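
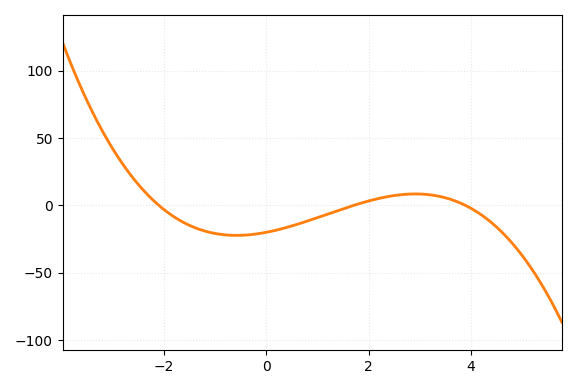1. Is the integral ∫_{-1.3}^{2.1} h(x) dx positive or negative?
negative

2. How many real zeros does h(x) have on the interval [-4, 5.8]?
3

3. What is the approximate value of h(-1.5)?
-14.8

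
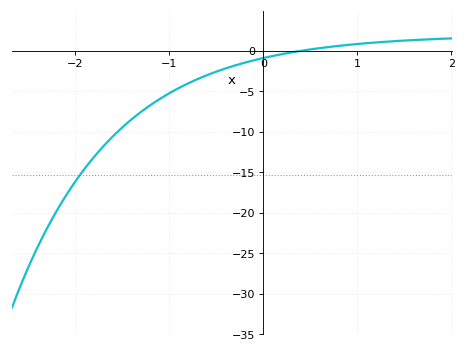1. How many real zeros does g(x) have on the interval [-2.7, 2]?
1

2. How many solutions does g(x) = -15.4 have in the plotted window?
1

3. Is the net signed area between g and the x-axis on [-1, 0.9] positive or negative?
negative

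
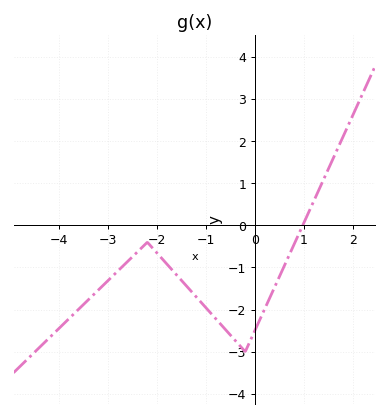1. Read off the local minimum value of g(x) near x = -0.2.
-3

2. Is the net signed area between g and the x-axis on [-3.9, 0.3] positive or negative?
negative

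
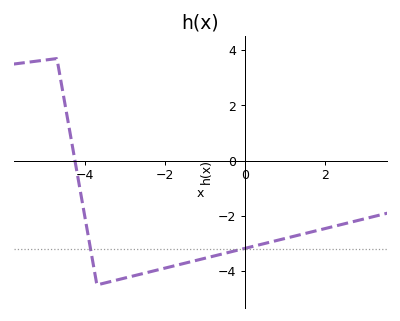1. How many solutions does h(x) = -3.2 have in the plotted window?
2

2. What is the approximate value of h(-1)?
-3.53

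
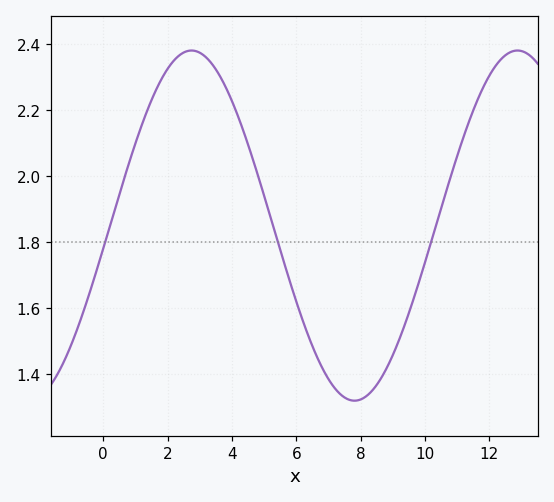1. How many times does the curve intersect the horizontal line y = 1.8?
3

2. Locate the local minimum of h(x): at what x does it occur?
7.81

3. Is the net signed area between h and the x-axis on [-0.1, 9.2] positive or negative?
positive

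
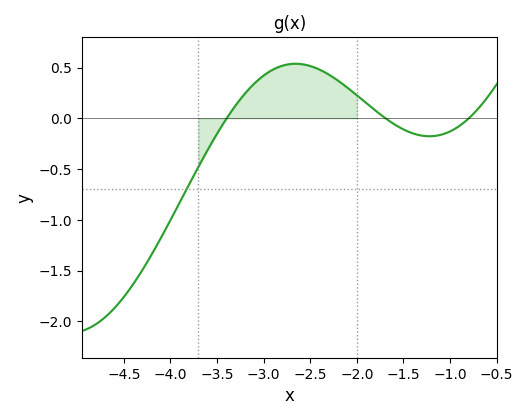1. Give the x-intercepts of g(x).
-3.4, -1.7, -0.8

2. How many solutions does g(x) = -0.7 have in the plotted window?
1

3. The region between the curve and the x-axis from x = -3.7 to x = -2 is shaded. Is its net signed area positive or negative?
positive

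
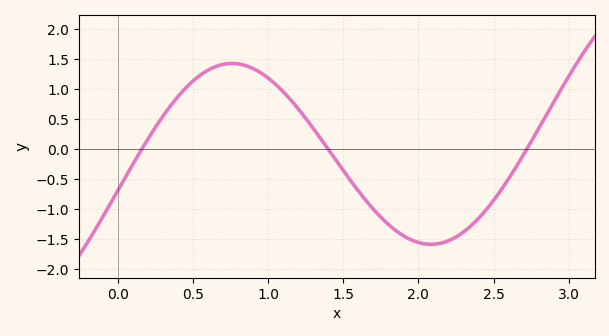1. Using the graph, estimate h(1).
1.2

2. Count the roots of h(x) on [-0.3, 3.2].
3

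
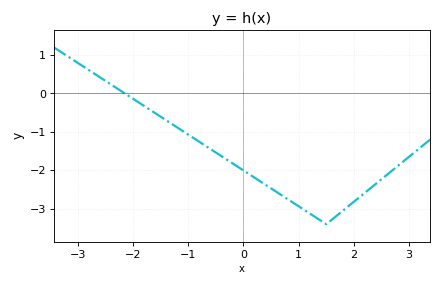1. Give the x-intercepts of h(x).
-2.1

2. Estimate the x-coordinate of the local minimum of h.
1.5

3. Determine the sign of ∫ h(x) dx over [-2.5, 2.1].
negative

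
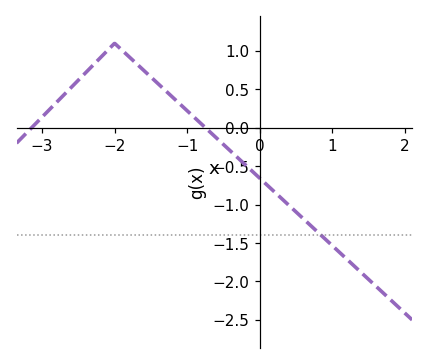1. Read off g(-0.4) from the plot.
-0.304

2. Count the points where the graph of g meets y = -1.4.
1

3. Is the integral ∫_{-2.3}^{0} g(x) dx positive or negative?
positive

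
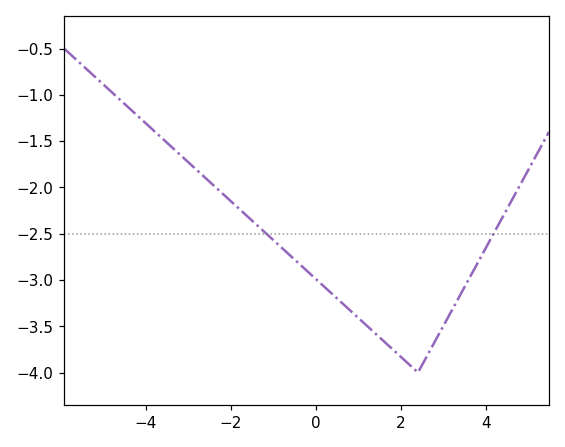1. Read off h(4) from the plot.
-2.65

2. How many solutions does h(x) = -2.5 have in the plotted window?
2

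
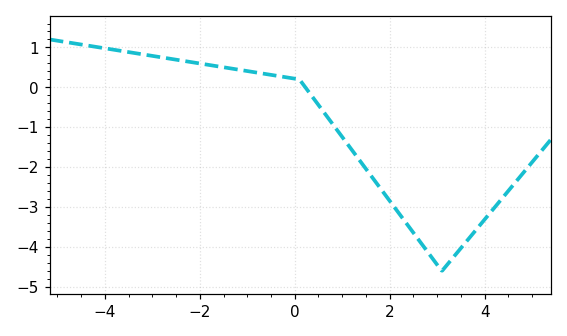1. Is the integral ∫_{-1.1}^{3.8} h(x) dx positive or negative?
negative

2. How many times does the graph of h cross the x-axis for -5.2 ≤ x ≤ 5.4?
1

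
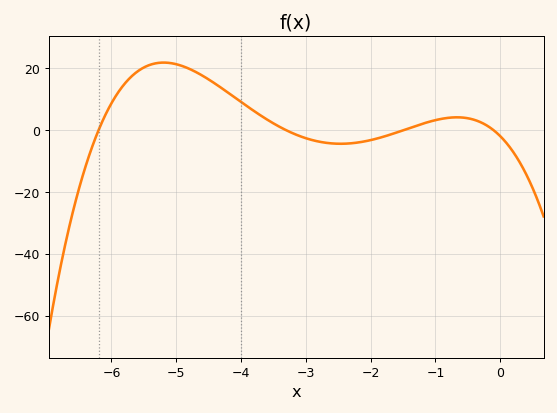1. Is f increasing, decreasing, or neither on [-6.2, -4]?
neither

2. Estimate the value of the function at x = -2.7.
-4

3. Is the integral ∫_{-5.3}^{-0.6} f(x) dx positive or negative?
positive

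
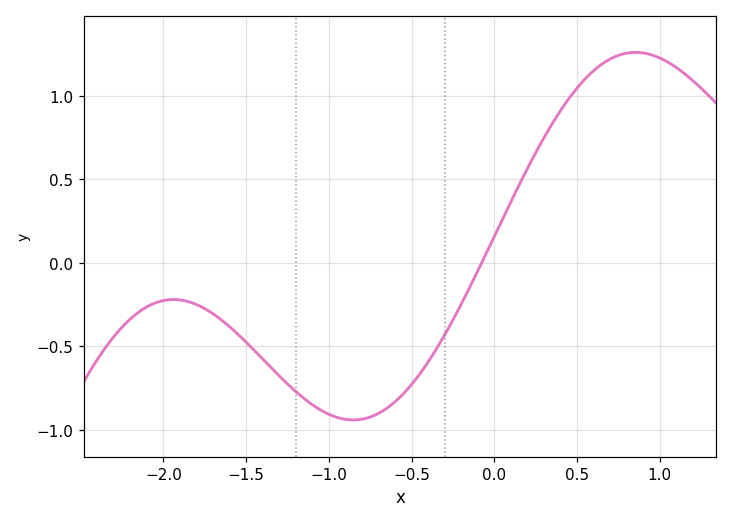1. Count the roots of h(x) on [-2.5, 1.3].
1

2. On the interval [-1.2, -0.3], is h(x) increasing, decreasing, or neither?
neither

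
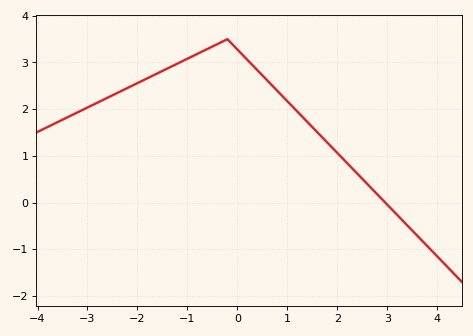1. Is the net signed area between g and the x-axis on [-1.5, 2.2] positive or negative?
positive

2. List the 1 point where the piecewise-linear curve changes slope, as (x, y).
(-0.2, 3.5)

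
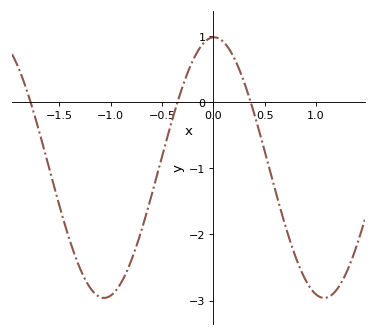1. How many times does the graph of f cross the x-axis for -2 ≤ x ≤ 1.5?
3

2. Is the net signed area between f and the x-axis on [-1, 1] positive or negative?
negative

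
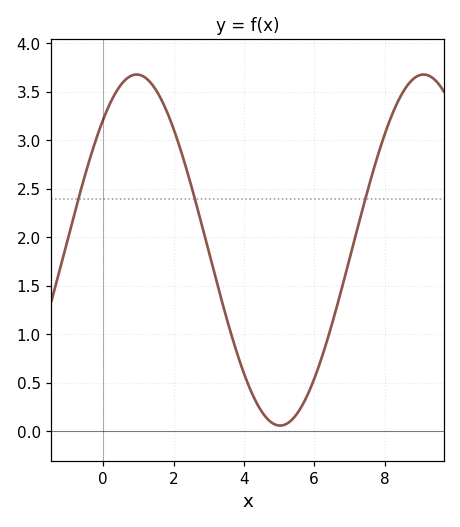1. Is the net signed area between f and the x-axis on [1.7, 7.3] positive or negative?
positive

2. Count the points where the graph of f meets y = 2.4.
3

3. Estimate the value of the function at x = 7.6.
2.59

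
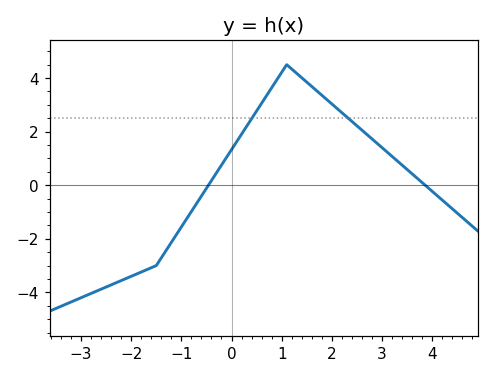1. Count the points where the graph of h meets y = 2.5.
2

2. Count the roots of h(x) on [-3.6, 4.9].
2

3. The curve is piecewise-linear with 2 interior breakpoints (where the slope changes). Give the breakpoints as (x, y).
(-1.5, -3); (1.1, 4.5)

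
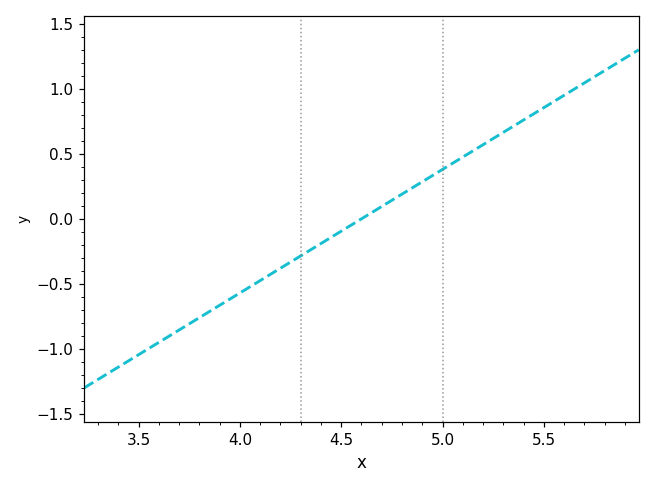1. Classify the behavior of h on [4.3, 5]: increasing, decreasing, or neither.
increasing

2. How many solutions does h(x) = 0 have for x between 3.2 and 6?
1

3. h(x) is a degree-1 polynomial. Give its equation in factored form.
y = 0.95(x - 4.6)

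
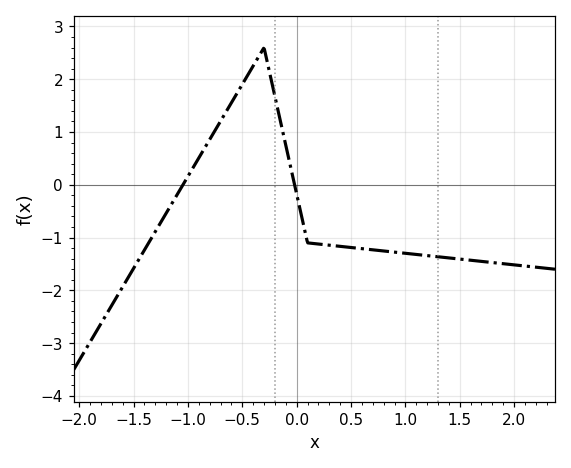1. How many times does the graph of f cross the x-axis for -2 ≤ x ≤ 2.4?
2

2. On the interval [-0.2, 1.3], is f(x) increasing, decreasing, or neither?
decreasing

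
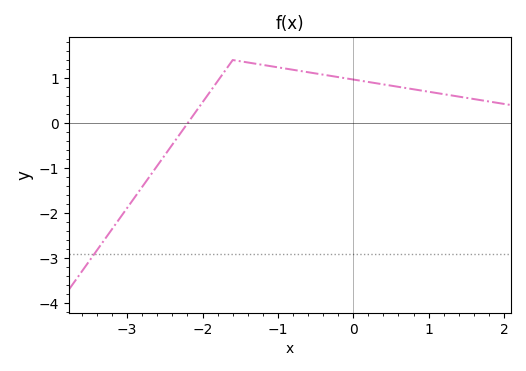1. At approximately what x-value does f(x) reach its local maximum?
-1.6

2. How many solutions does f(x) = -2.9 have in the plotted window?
1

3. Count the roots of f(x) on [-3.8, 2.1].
1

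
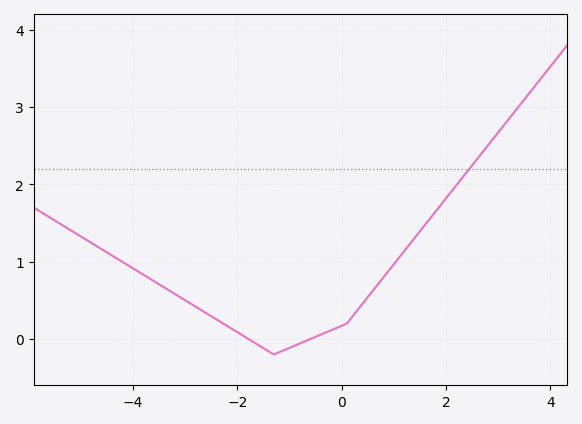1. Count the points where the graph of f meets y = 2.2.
1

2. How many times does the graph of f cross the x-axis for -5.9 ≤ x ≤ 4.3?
2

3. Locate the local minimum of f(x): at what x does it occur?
-1.3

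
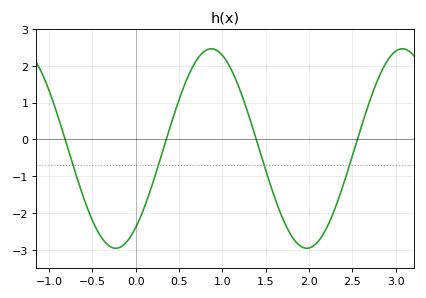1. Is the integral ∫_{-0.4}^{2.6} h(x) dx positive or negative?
negative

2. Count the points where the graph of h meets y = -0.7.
4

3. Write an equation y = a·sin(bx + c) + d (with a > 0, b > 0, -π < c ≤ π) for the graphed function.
y = 2.71sin(2.85x - 0.912) - 0.25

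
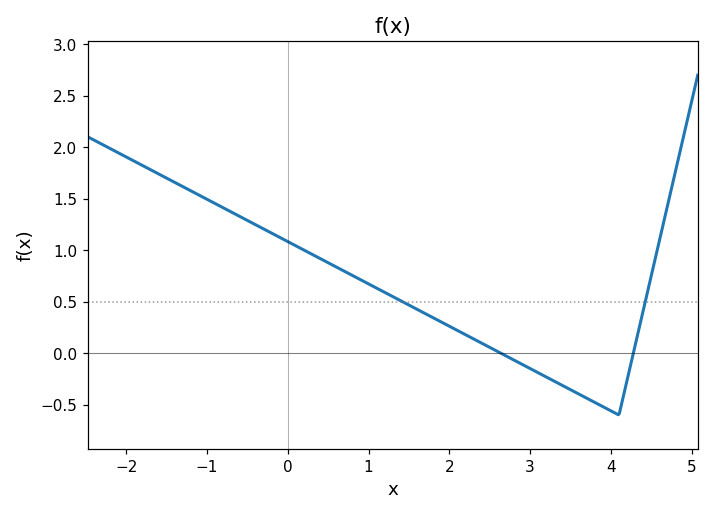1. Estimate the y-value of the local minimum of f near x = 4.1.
-0.599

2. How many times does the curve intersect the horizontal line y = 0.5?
2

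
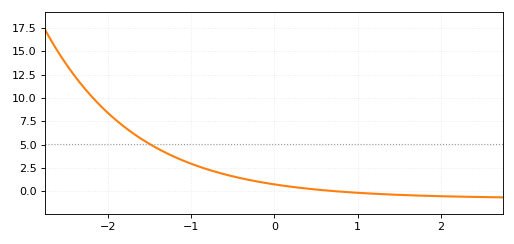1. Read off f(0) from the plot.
0.5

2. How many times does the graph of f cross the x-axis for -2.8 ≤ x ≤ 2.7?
1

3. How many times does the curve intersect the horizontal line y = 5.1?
1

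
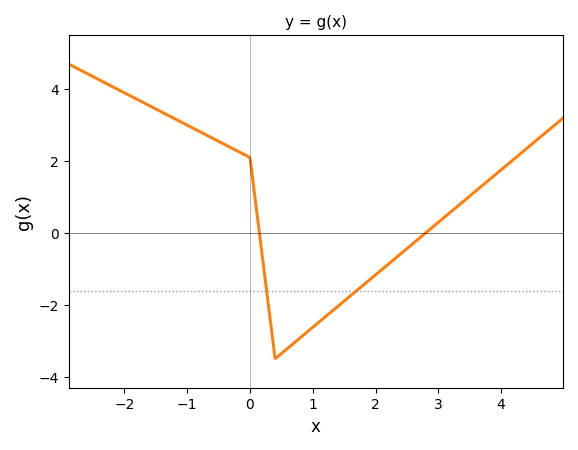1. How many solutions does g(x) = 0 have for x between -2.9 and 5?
2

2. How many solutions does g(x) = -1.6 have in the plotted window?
2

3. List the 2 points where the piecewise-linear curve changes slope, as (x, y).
(0, 2.1); (0.4, -3.5)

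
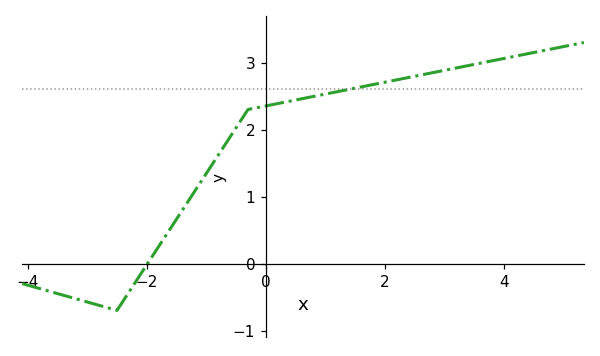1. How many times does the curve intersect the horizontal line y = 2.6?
1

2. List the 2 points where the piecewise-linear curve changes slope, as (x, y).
(-2.5, -0.7); (-0.3, 2.3)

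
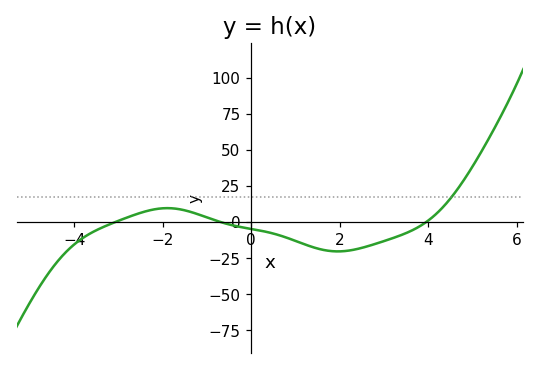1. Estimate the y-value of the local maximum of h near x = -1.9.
9.67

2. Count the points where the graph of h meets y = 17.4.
1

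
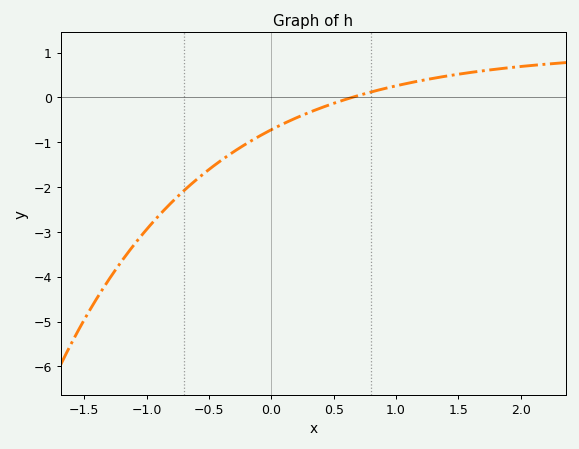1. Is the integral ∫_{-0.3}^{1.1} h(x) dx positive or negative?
negative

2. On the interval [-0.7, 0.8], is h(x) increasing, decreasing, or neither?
increasing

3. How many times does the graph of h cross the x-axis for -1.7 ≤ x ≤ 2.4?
1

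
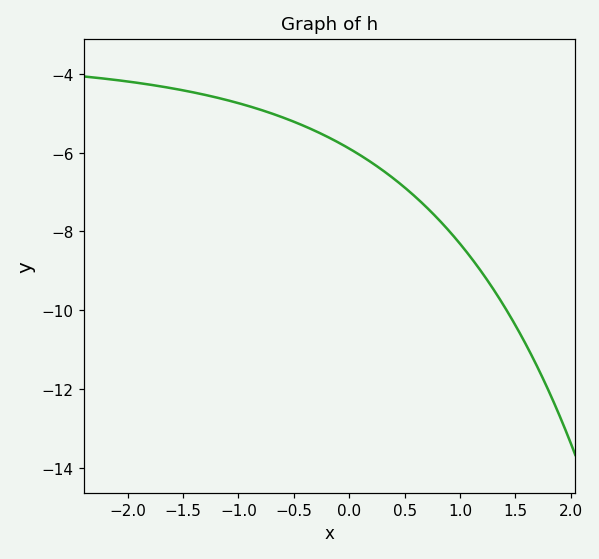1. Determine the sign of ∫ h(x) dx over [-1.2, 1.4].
negative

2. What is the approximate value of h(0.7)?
-7.4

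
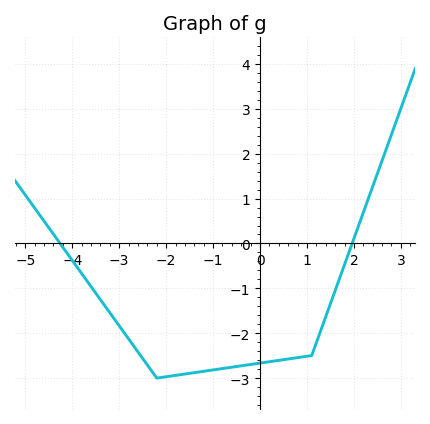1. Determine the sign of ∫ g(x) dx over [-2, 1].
negative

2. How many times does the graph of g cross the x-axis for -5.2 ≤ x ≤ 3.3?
2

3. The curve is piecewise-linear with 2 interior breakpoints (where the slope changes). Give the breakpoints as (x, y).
(-2.2, -3); (1.1, -2.5)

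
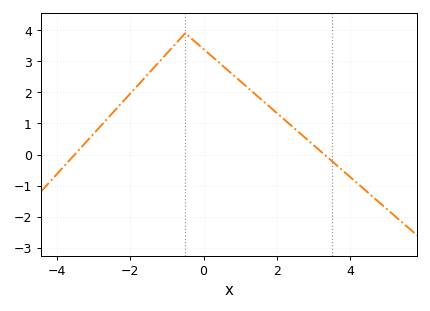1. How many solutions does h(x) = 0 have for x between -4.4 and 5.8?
2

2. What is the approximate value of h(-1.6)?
2.48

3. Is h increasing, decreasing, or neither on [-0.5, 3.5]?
decreasing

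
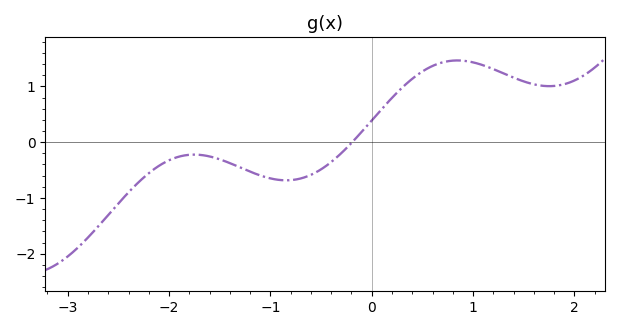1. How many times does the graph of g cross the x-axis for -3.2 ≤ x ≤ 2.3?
1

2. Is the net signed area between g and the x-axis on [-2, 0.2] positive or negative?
negative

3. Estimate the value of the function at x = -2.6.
-1.31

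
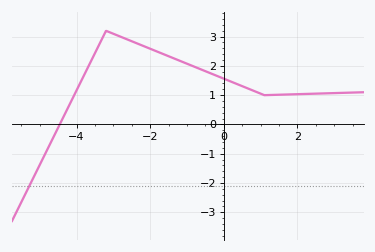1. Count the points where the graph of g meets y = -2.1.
1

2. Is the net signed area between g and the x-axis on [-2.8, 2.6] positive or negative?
positive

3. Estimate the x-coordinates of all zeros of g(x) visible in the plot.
-4.46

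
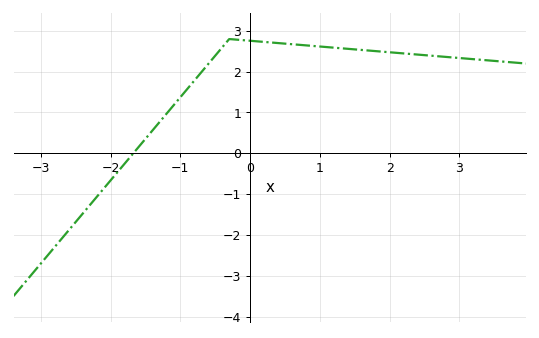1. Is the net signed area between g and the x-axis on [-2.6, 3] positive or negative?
positive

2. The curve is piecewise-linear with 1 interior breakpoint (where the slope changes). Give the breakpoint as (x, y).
(-0.3, 2.8)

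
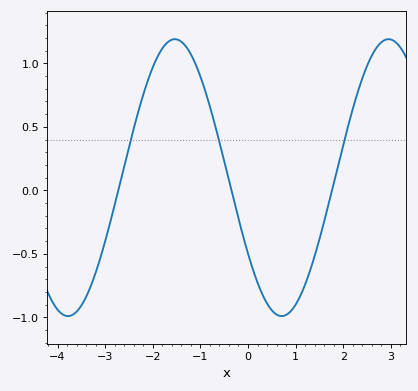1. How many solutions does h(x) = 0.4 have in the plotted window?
3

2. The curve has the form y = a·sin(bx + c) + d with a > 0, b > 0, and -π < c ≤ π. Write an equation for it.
y = 1.09sin(1.4x - 2.56) + 0.1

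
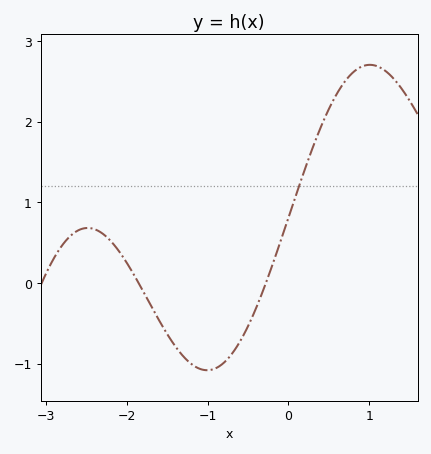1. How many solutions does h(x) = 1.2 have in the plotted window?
1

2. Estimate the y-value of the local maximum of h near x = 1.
2.71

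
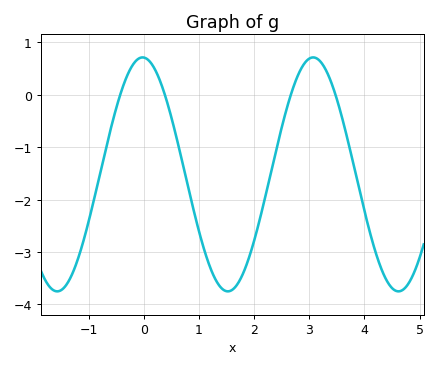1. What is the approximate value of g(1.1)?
-3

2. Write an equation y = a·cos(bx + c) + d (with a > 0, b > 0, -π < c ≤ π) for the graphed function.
y = 2.23cos(2x + 0.05) - 1.52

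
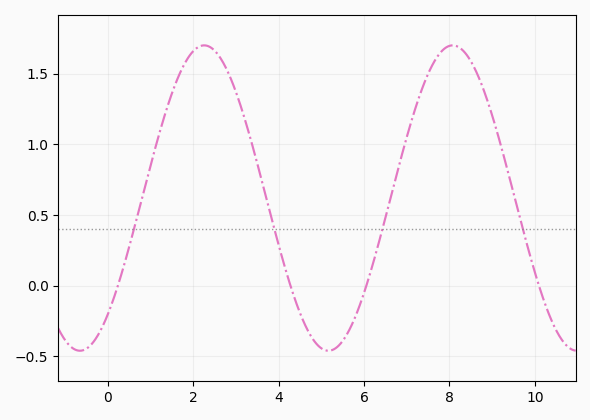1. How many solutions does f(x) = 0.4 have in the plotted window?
4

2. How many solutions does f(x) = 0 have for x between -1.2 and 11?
4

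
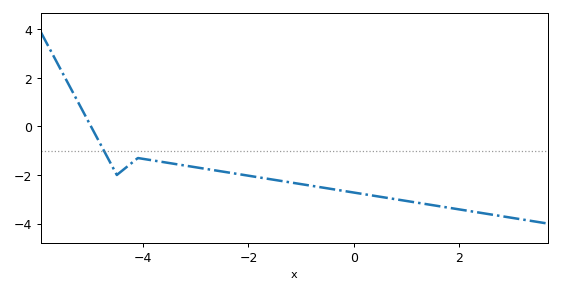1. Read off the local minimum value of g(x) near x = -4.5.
-1.99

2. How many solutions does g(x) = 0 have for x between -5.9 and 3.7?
1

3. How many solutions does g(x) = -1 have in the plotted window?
1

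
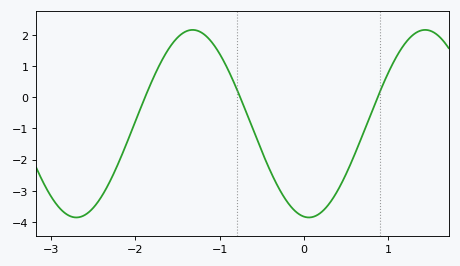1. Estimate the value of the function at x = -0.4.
-2.4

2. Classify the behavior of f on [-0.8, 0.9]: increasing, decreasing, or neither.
neither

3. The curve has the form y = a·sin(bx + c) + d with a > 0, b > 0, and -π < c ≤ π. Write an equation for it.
y = 3.01sin(2.3x - 1.7) - 0.85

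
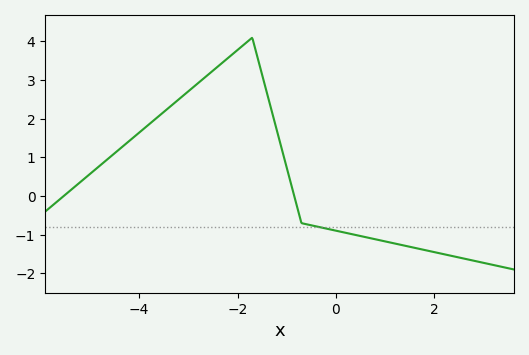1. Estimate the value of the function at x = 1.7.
-1.4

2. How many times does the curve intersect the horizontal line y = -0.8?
1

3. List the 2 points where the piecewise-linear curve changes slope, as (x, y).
(-1.7, 4.1); (-0.7, -0.7)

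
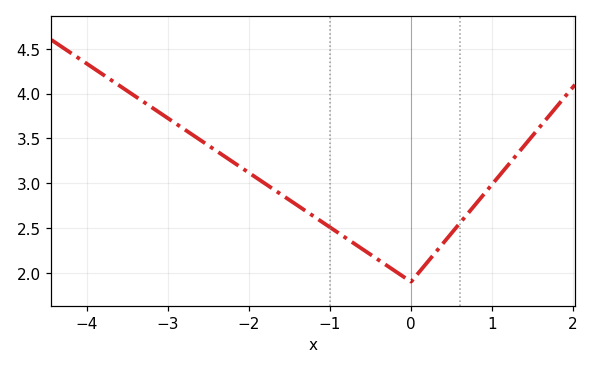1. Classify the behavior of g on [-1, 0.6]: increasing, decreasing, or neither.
neither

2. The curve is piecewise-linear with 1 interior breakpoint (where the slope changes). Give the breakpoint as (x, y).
(0, 1.9)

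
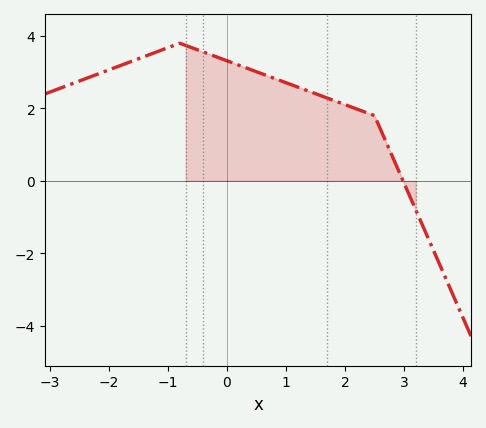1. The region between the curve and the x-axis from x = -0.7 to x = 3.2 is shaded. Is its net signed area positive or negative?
positive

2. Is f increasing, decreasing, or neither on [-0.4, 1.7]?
decreasing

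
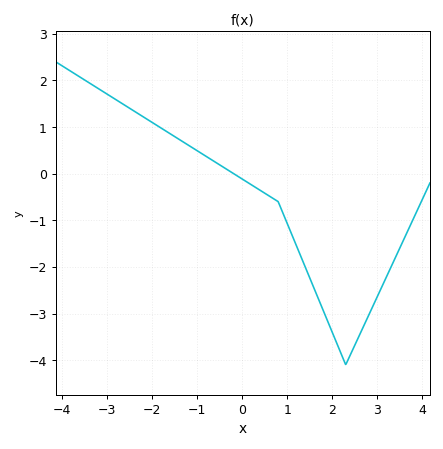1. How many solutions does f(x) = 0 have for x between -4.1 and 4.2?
1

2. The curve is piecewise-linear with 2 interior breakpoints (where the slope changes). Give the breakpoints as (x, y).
(0.8, -0.6); (2.3, -4.1)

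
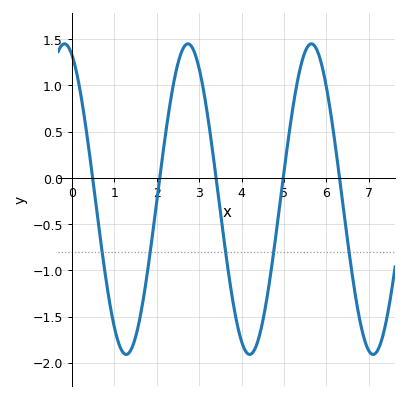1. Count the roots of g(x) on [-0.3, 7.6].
5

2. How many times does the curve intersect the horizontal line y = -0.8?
5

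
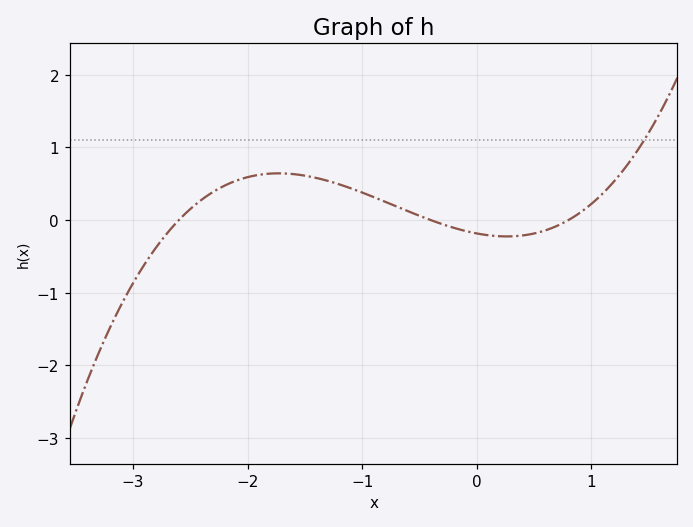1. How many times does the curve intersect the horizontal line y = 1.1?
1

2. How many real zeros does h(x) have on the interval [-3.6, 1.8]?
3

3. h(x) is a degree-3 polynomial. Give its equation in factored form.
y = 0.22(x + 2.6)(x + 0.4)(x - 0.8)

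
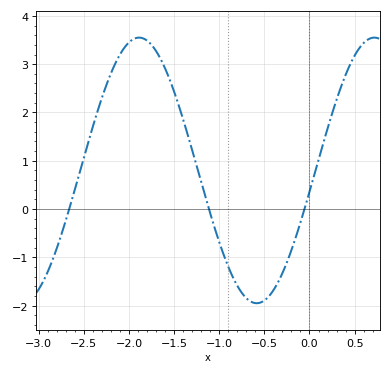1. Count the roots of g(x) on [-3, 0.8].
3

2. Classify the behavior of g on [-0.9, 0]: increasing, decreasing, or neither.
neither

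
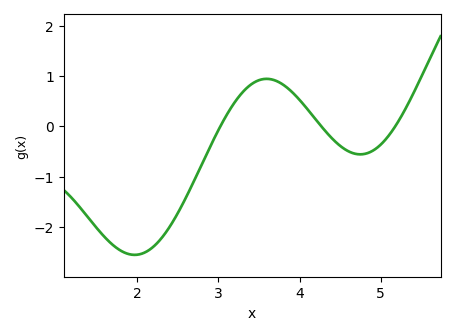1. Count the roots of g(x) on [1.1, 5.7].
3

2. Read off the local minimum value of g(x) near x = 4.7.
-0.6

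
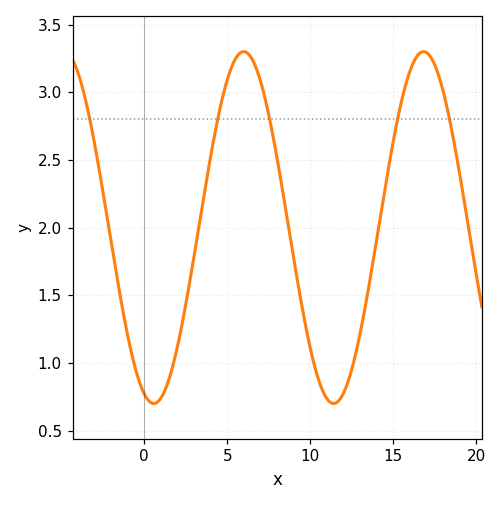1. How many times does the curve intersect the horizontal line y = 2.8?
5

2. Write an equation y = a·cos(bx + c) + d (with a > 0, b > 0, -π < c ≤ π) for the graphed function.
y = 1.3cos(0.58x + 2.81) + 2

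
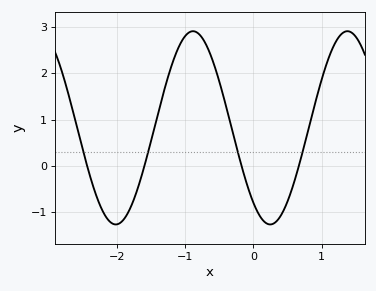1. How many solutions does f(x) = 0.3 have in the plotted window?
4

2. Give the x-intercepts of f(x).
-2.44, -1.6, -0.176, 0.667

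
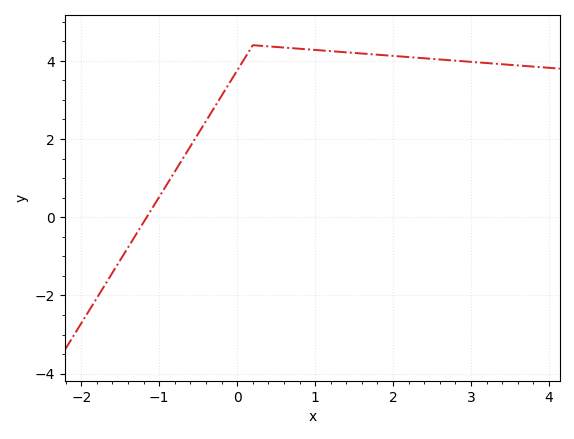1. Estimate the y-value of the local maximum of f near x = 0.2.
4.4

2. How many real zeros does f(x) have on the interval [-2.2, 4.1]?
1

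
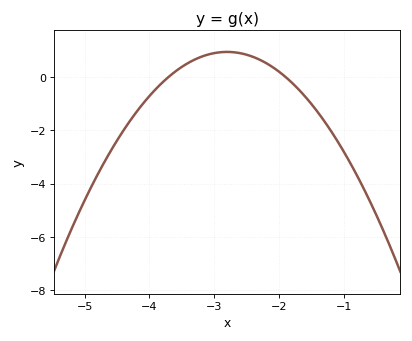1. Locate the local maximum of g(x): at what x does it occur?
-2.8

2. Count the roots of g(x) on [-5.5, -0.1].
2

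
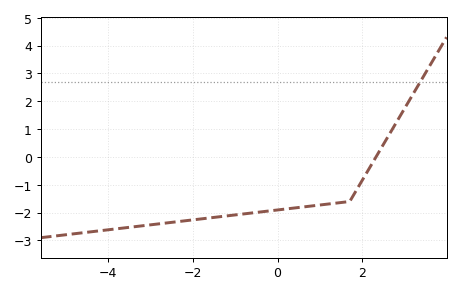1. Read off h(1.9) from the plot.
-1.1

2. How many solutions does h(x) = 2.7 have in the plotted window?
1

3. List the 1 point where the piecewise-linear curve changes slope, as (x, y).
(1.7, -1.6)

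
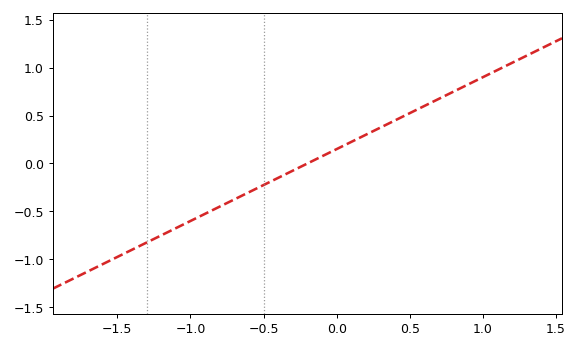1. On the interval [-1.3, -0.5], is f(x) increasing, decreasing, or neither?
increasing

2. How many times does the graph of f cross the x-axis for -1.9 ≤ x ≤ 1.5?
1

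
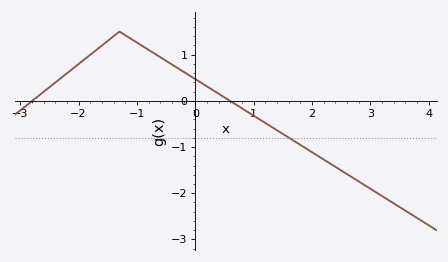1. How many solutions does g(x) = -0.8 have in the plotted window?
1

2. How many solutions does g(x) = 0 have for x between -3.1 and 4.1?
2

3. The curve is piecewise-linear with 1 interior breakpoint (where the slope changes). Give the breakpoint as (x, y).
(-1.3, 1.5)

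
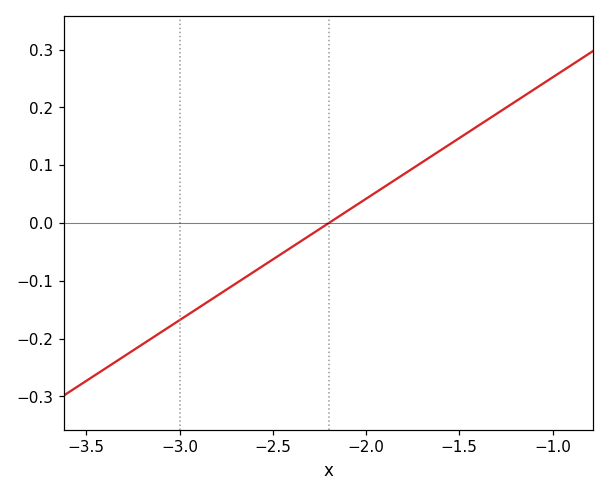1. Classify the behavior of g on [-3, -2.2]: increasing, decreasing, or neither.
increasing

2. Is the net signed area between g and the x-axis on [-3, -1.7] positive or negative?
negative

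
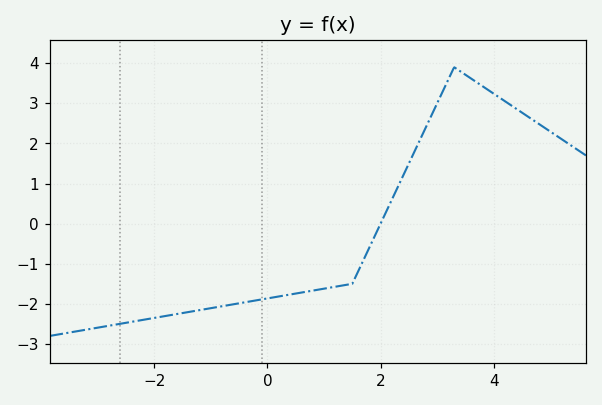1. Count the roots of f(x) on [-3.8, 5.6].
1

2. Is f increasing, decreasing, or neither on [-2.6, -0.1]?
increasing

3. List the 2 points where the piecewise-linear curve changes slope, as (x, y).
(1.5, -1.5); (3.3, 3.9)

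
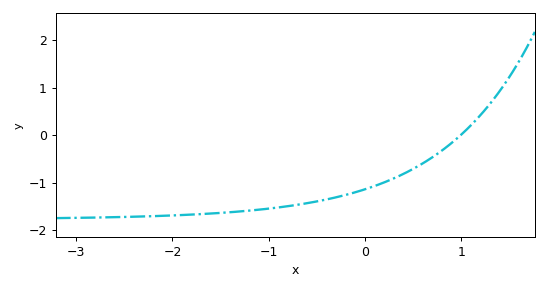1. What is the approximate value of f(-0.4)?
-1.4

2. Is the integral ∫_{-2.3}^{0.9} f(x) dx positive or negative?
negative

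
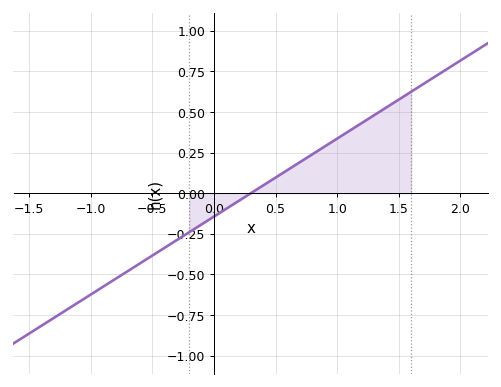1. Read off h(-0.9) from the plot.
-0.576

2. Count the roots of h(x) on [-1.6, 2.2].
1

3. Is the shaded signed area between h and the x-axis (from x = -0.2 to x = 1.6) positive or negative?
positive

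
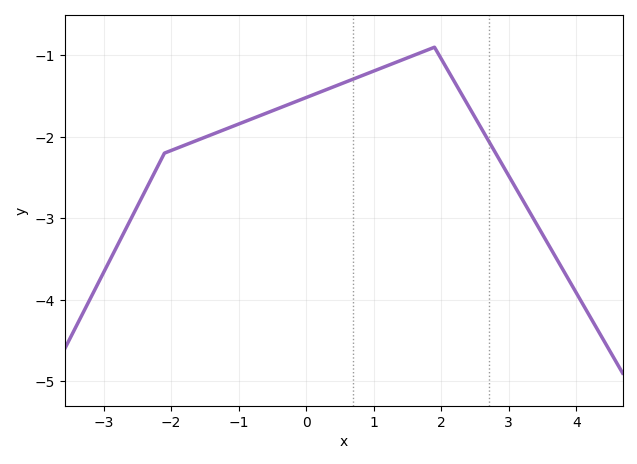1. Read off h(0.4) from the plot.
-1.4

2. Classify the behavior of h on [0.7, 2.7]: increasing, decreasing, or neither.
neither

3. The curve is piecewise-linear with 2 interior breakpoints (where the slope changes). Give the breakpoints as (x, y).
(-2.1, -2.2); (1.9, -0.9)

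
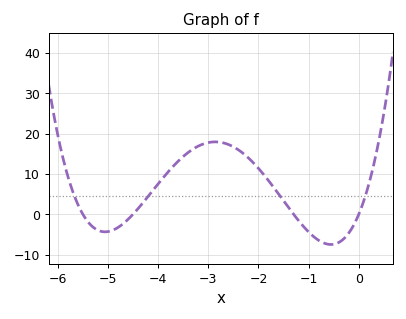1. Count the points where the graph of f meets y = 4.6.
4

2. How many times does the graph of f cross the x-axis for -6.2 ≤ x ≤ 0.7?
4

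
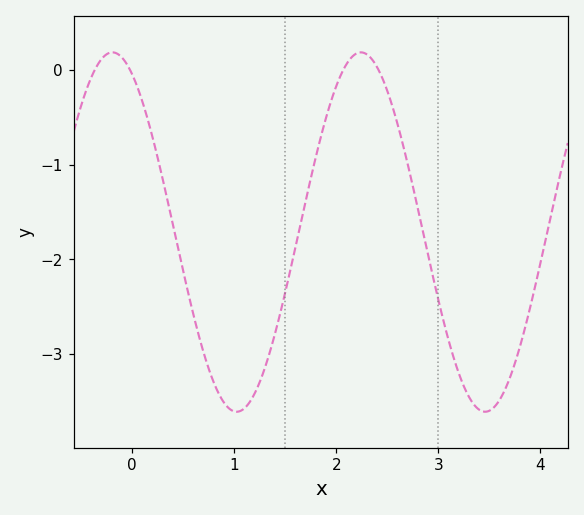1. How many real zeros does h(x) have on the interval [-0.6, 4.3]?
4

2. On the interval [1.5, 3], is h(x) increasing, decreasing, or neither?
neither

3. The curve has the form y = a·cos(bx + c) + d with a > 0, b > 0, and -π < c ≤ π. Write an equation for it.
y = 1.9cos(2.58x + 0.502) - 1.71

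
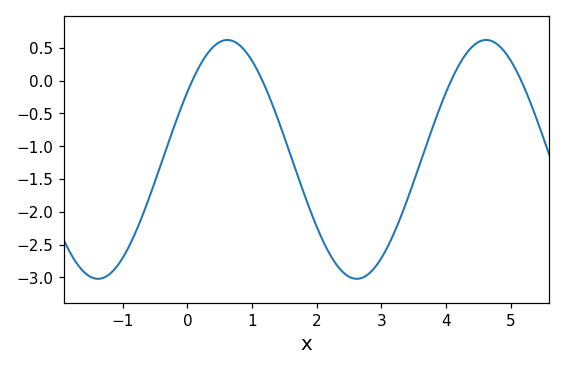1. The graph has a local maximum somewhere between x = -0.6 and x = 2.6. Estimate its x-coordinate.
0.62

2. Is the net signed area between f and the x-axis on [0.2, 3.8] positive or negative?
negative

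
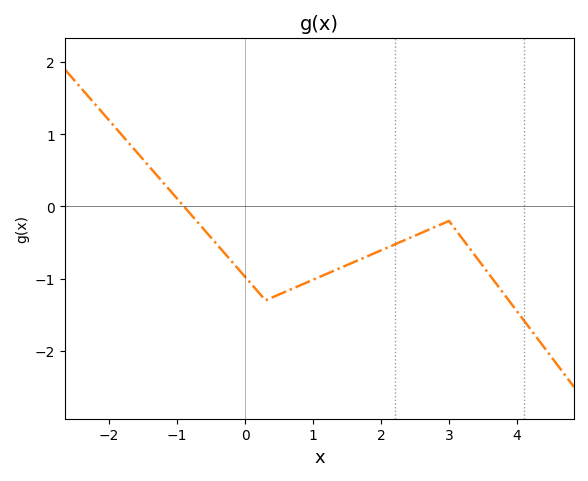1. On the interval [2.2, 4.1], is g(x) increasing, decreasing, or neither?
neither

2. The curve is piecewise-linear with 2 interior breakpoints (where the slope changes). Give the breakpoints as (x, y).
(0.3, -1.3); (3, -0.2)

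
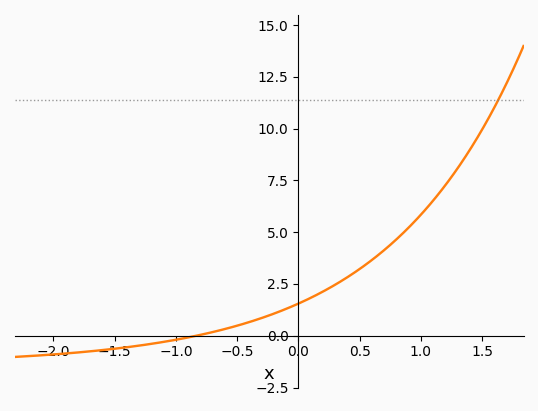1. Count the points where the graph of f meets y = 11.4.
1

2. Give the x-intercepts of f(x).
-0.8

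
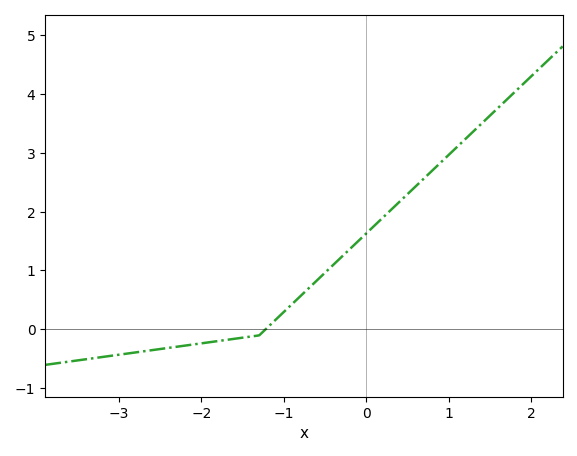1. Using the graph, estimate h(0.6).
2.4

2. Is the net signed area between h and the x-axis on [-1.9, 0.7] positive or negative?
positive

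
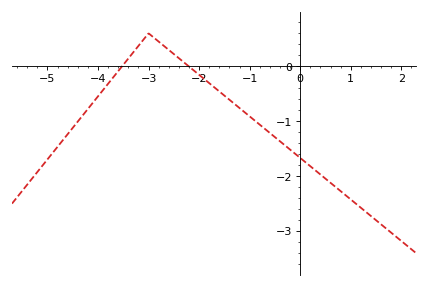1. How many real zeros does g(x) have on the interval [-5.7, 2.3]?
2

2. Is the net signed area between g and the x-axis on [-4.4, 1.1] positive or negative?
negative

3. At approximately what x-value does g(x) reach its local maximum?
-3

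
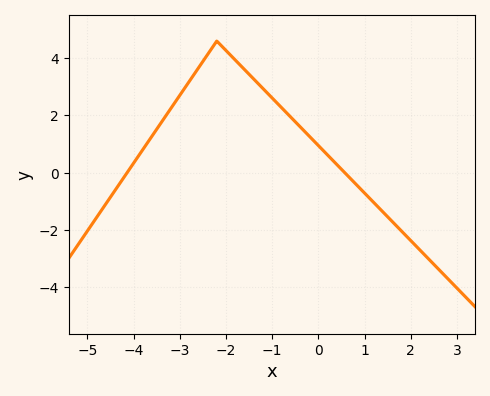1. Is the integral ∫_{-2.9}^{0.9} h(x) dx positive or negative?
positive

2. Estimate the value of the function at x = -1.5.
3.44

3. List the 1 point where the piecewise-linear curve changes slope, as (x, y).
(-2.2, 4.6)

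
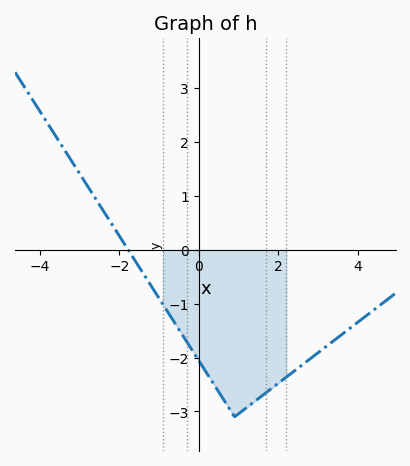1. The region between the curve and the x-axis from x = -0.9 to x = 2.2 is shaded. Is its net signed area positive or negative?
negative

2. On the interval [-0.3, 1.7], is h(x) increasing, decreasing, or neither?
neither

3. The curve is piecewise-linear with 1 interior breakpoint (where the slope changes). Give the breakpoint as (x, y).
(0.9, -3.1)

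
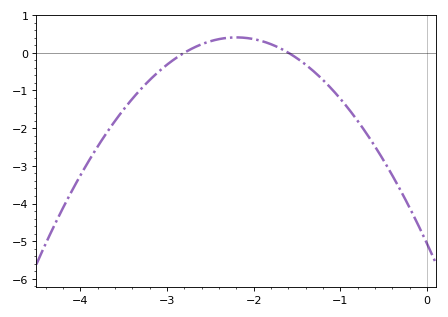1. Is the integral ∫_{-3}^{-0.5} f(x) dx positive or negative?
negative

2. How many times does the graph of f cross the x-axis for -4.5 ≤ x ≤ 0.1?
2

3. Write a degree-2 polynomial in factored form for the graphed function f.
y = -1.13(x + 2.8)(x + 1.6)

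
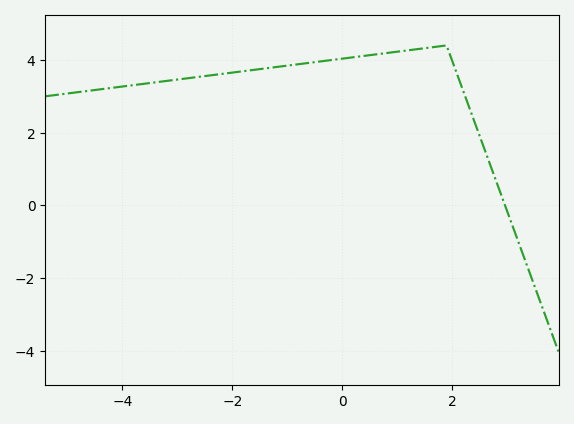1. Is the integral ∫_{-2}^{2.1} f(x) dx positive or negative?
positive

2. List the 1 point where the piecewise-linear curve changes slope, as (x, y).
(1.9, 4.4)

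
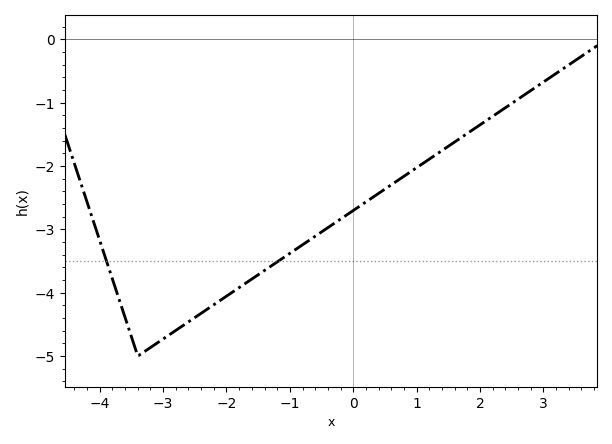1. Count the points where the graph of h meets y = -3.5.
2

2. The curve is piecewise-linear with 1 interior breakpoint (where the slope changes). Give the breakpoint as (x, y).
(-3.4, -5)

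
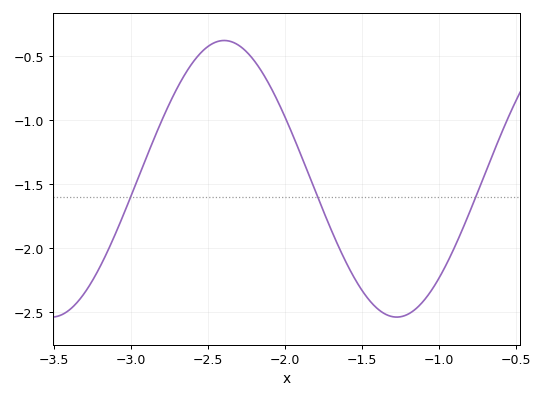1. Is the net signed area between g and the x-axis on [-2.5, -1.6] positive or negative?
negative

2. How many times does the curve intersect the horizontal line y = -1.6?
3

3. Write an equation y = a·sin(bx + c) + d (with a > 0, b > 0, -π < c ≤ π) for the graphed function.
y = 1.08sin(2.8x + 1.99) - 1.46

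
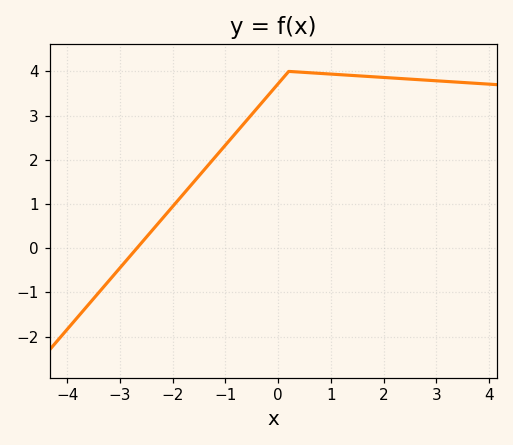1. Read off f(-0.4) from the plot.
3.2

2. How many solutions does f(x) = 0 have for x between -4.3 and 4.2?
1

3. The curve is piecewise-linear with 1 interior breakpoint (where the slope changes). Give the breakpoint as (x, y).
(0.2, 4)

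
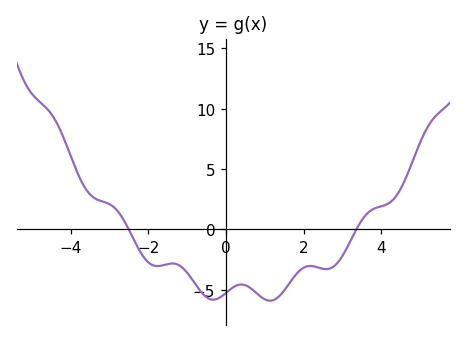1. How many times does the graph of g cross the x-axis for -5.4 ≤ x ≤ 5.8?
2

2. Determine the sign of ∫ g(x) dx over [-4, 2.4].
negative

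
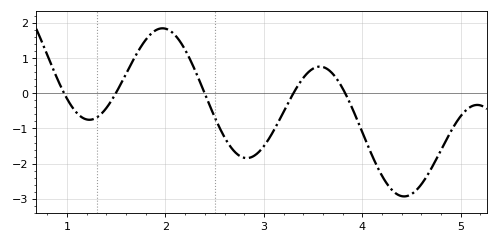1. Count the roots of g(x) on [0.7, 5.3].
5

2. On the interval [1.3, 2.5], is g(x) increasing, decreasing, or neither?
neither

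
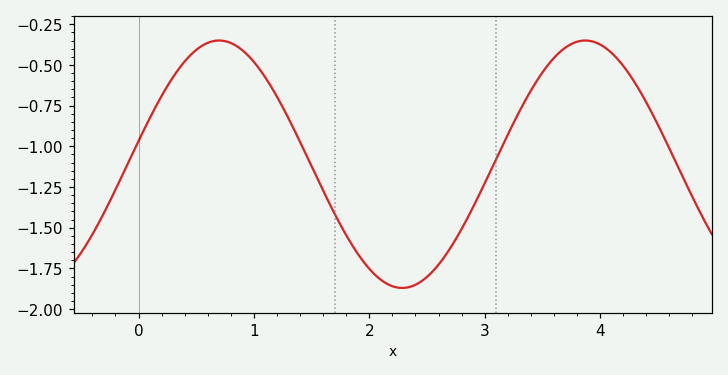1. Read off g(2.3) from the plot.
-1.86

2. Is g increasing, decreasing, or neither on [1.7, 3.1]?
neither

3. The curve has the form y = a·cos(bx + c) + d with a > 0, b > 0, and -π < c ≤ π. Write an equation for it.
y = 0.76cos(2x - 1.4) - 1.11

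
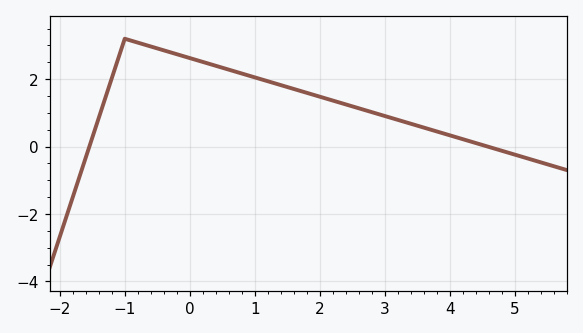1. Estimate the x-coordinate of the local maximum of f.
-1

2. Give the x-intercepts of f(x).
-1.6, 4.6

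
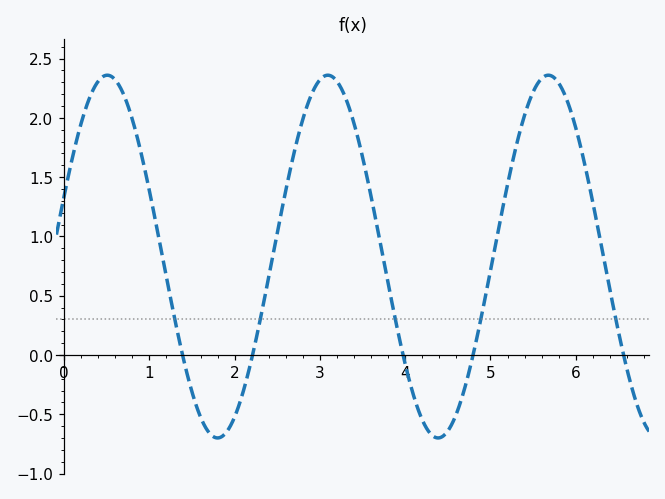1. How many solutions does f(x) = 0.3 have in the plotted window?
5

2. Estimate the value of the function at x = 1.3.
0.3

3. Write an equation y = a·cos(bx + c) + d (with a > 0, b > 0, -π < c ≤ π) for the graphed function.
y = 1.53cos(2.4x - 1.2) + 0.83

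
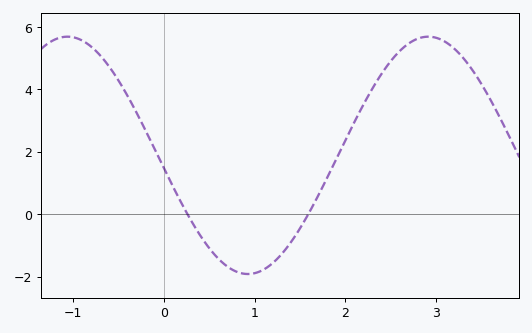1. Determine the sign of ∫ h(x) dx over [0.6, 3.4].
positive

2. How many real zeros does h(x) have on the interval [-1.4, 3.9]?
2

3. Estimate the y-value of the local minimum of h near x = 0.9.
-1.91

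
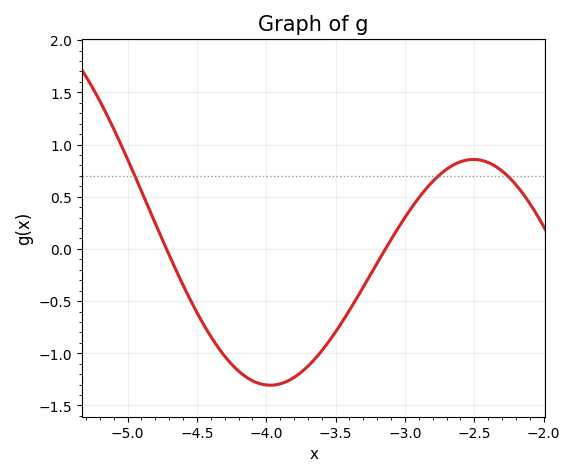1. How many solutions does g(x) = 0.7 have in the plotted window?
3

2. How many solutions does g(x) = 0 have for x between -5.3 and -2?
2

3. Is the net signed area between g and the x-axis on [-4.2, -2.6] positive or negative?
negative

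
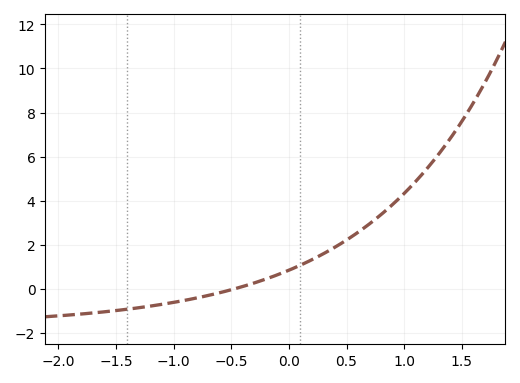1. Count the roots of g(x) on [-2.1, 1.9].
1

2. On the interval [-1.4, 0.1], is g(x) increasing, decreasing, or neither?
increasing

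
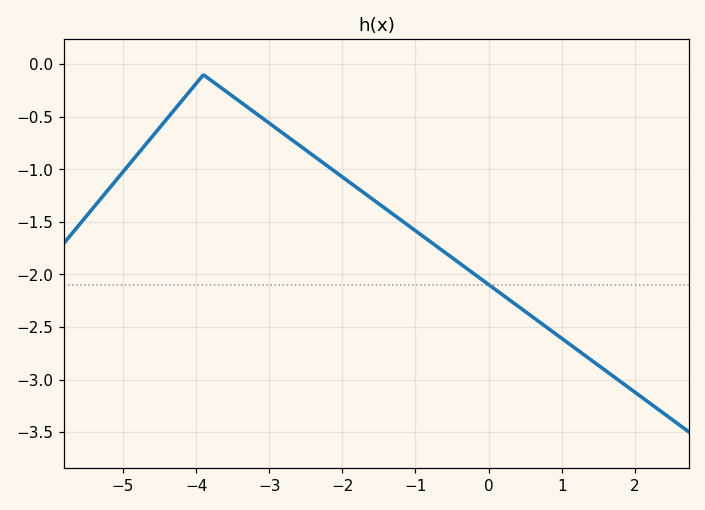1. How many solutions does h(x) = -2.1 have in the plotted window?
1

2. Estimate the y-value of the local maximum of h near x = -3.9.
-0.101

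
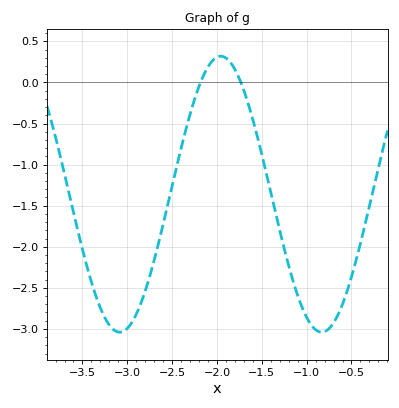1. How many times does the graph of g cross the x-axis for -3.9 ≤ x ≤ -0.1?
2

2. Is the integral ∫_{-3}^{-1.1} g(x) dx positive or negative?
negative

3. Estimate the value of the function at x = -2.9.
-2.8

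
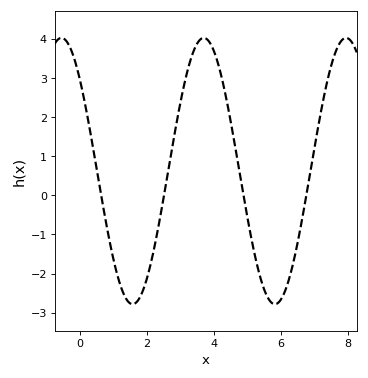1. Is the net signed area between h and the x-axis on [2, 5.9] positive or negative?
positive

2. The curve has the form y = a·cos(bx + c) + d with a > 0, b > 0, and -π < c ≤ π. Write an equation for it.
y = 3.4cos(1.5x + 0.8) + 0.62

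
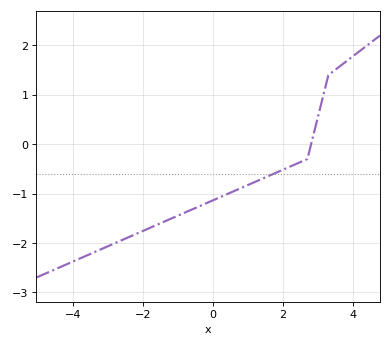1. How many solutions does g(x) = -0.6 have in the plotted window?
1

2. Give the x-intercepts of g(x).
2.81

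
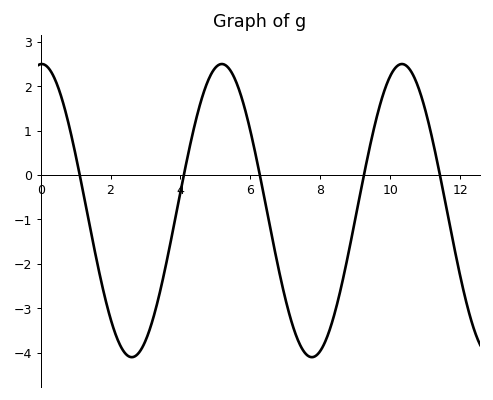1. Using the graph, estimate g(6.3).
-0.121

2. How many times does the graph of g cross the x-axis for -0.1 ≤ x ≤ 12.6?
5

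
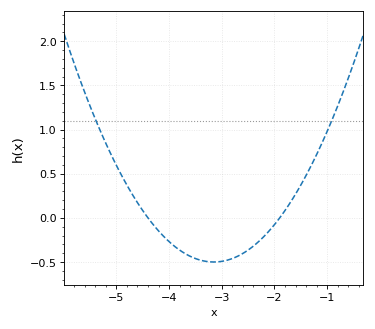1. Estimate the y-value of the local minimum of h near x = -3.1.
-0.5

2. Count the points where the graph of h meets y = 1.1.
2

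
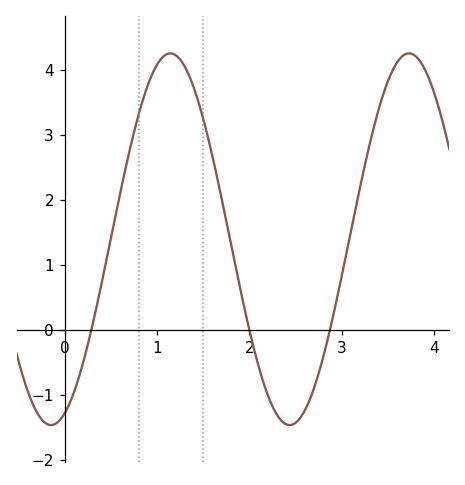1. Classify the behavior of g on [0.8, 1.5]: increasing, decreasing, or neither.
neither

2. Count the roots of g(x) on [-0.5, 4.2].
3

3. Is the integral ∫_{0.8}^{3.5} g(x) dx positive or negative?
positive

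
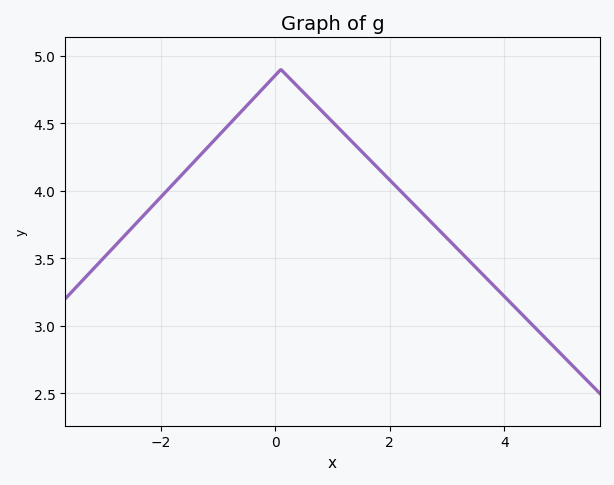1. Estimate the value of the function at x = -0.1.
4.8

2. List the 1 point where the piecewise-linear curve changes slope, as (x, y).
(0.1, 4.9)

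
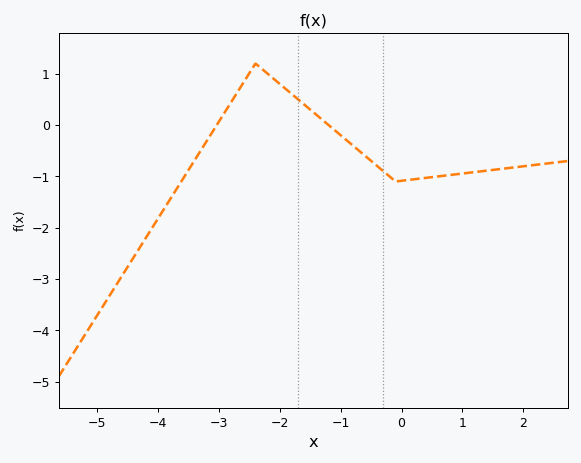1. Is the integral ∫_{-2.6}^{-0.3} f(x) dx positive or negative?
positive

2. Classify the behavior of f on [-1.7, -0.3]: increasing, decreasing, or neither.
decreasing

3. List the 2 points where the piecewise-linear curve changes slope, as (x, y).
(-2.4, 1.2); (-0.1, -1.1)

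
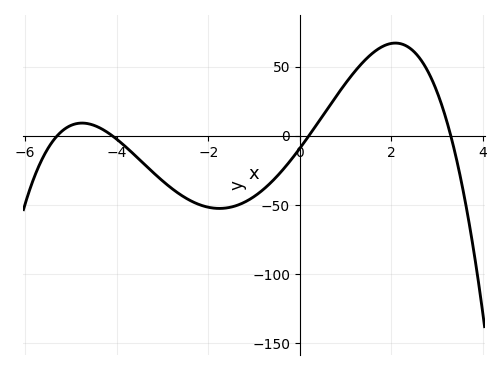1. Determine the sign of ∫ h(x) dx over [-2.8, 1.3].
negative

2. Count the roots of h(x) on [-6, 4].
4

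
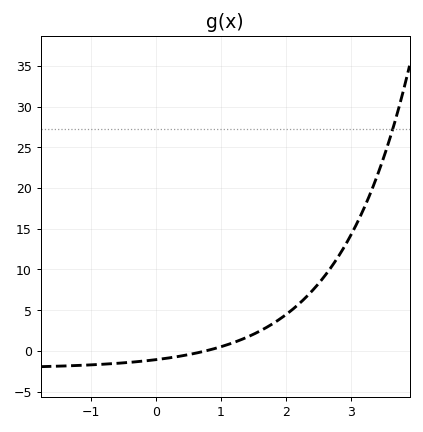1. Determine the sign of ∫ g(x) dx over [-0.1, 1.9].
positive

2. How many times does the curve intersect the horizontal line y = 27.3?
1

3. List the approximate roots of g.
0.767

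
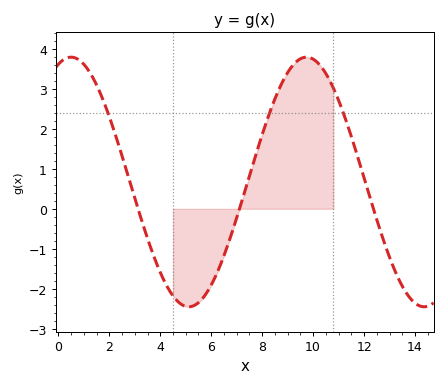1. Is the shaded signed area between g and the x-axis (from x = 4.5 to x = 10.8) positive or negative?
positive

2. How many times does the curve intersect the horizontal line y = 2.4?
3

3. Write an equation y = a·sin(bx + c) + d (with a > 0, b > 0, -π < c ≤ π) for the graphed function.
y = 3.12sin(0.68x + 1.23) + 0.67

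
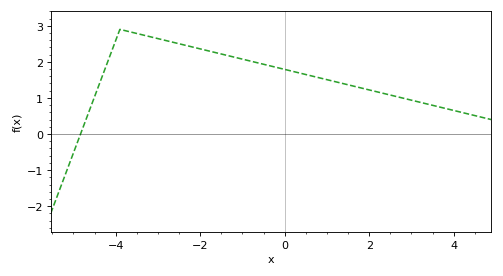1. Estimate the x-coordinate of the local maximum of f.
-3.8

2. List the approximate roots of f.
-4.8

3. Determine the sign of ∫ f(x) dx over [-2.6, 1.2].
positive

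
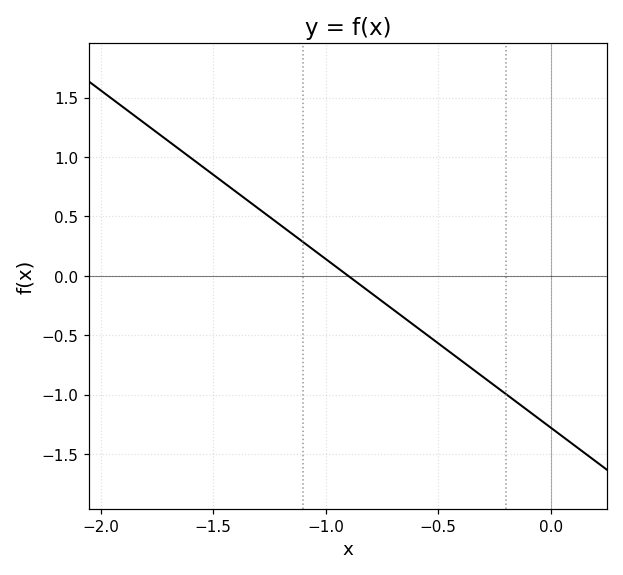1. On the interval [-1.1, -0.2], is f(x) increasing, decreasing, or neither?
decreasing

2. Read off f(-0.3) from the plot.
-0.852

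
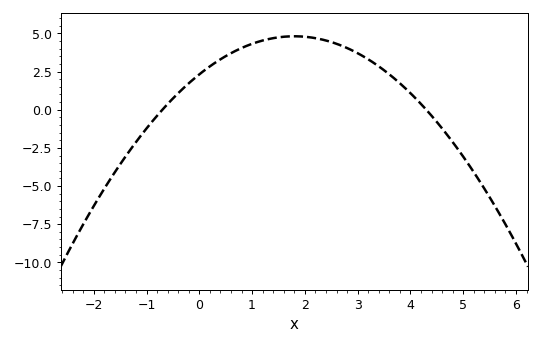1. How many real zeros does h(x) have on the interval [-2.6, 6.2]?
2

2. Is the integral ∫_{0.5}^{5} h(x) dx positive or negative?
positive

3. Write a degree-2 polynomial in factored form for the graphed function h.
y = -0.77(x + 0.7)(x - 4.3)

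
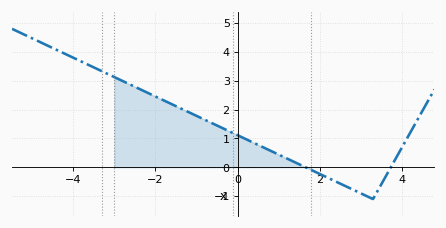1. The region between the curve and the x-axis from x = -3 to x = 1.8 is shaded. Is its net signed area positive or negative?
positive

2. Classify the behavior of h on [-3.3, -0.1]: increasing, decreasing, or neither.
decreasing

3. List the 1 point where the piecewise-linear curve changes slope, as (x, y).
(3.3, -1.1)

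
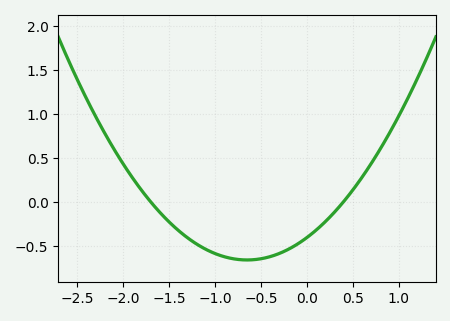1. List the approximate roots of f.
-1.7, 0.4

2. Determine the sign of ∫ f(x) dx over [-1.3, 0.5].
negative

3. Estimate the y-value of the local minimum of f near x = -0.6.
-0.65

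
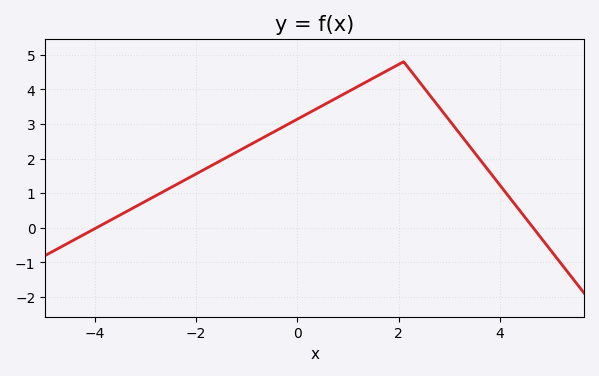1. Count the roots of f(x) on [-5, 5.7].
2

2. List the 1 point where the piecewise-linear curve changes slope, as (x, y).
(2.1, 4.8)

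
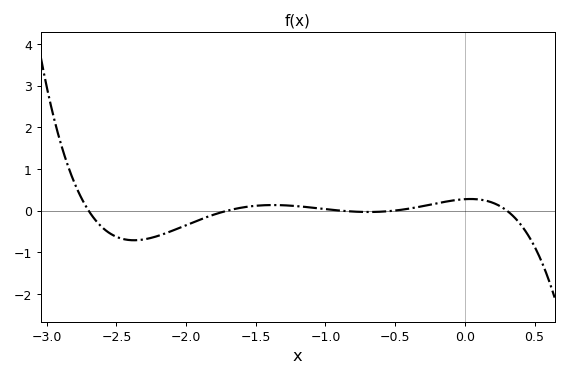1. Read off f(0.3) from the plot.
0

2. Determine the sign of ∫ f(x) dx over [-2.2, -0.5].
negative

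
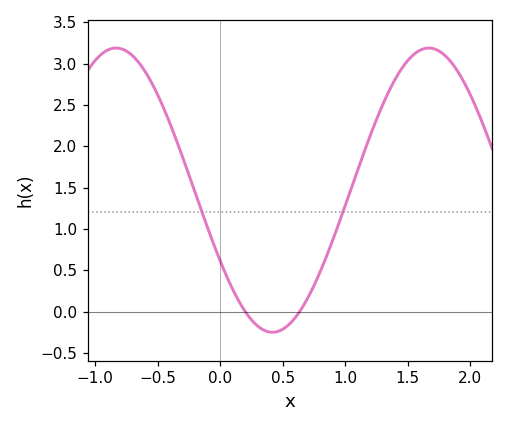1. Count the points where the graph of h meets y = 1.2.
2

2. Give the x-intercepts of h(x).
0.201, 0.636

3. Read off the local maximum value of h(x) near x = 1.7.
3.19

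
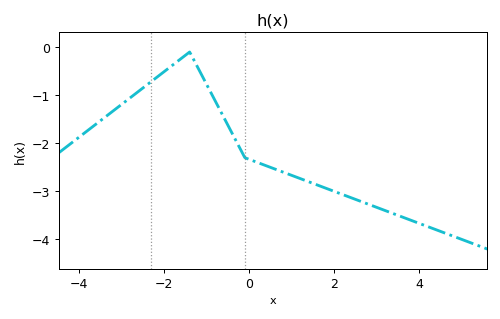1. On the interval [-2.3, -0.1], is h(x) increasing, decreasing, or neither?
neither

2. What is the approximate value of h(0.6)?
-2.5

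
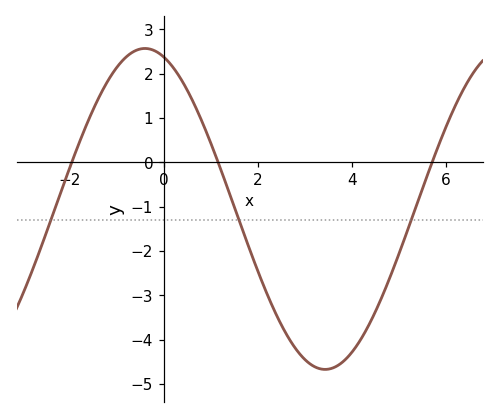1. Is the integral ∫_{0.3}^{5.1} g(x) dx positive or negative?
negative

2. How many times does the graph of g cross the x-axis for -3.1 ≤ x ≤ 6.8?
3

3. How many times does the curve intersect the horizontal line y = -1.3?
3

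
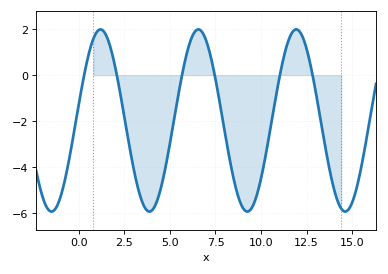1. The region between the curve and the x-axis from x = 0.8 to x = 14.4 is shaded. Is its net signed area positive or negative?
negative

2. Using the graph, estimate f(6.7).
2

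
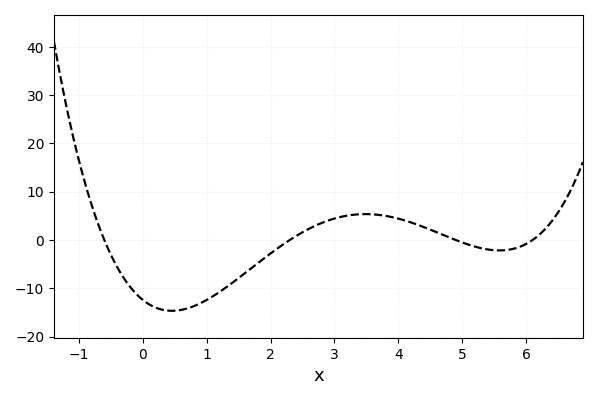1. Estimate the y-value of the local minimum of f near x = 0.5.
-14.7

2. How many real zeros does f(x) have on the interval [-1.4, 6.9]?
4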